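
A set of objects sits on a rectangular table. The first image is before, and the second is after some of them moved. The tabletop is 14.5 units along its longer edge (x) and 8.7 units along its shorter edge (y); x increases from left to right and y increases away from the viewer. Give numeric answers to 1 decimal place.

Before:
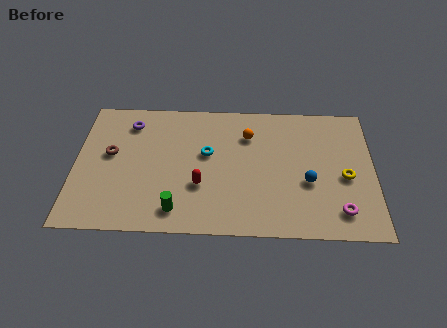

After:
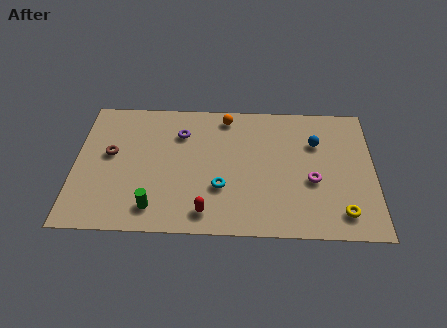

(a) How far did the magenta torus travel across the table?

2.3

From (12.8, 1.6) to (11.5, 3.5), the magenta torus covered √(1.3² + 1.9²) ≈ 2.3 units.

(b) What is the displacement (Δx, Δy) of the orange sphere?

(-1.1, 1.2)

The orange sphere started near (8.4, 6.4) and ended near (7.3, 7.6).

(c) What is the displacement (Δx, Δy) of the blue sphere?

(0.4, 2.6)

The blue sphere started near (11.3, 3.4) and ended near (11.7, 6.0).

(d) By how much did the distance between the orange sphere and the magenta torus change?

-0.6

Before: roughly 6.5 units apart; after: 5.9. That's 0.6 units closer together.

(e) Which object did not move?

the brown torus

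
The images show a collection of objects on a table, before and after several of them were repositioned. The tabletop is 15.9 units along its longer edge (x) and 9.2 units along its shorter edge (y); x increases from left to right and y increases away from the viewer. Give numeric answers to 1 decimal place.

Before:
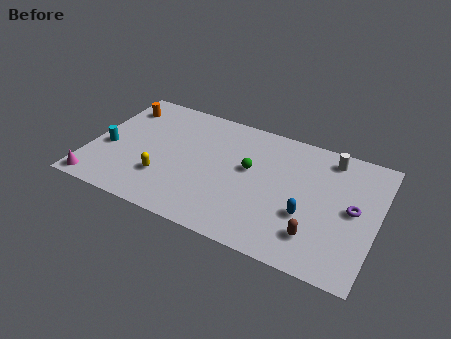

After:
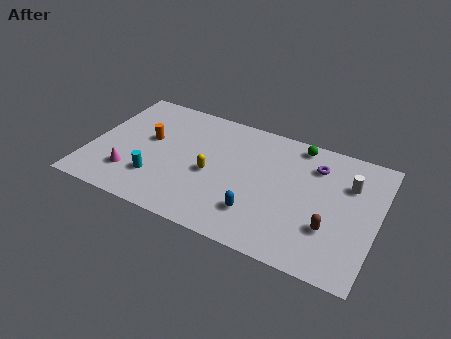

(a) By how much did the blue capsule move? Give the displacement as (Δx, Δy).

(-2.6, -1.0)

The blue capsule started near (12.2, 3.3) and ended near (9.6, 2.3).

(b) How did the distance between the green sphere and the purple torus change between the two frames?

-4.2

Before: roughly 5.8 units apart; after: 1.6. That's 4.2 units closer together.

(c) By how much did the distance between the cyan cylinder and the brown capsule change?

-2.3

They were about 11.9 units apart before and 9.6 after — 2.3 units closer together.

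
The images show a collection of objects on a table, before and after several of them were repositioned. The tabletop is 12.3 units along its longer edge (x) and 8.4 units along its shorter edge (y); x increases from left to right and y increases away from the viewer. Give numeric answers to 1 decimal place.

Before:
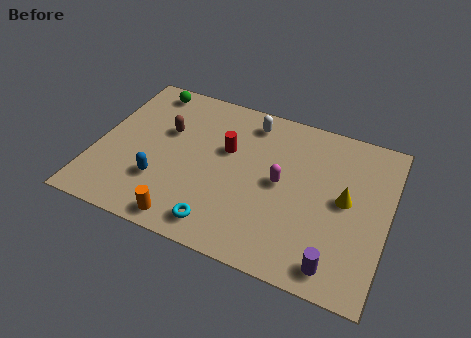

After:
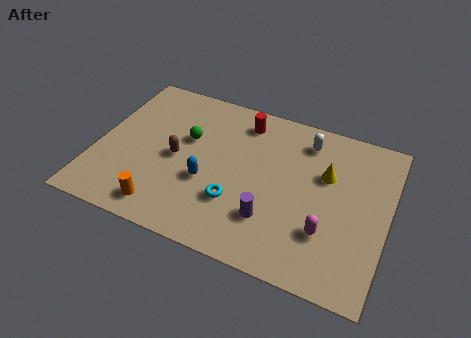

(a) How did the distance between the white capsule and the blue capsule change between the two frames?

-0.4

They were about 5.7 units apart before and 5.3 after — 0.4 units closer together.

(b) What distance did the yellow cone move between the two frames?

1.3

The yellow cone was near (10.5, 4.4) before and (9.6, 5.4) after, so it travelled √(0.9² + 1.0²) ≈ 1.3 units.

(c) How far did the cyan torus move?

1.5

From (5.6, 1.2) to (6.1, 2.6), the cyan torus covered √(0.5² + 1.4²) ≈ 1.5 units.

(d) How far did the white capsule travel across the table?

2.4

The white capsule moved from about (6.2, 7.1) to (8.6, 6.9), a distance of √(2.4² + 0.2²) ≈ 2.4.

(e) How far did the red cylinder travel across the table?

1.9

From (5.4, 5.2) to (5.9, 7.0), the red cylinder covered √(0.5² + 1.8²) ≈ 1.9 units.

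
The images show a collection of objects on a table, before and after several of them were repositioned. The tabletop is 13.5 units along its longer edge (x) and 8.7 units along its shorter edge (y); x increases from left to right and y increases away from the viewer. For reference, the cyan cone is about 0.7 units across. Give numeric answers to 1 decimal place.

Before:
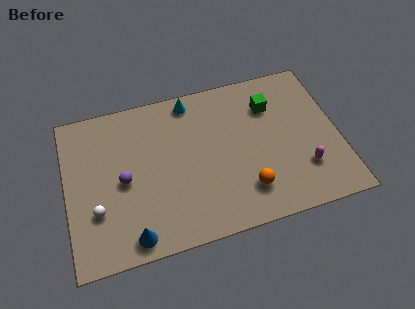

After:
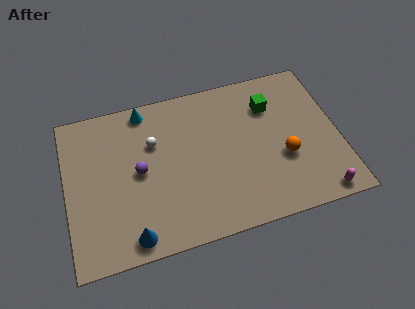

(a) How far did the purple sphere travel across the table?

0.9

The purple sphere was near (2.8, 4.1) before and (3.6, 4.4) after, so it travelled √(0.8² + 0.3²) ≈ 0.9 units.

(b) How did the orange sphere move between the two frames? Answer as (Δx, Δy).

(2.0, 1.3)

The orange sphere was at about (8.7, 2.0) and moved to about (10.7, 3.3).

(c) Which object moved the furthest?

the white sphere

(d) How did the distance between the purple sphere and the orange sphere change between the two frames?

+0.9

The distance was about 6.3 in the first image and 7.2 in the second, so they moved 0.9 units further apart.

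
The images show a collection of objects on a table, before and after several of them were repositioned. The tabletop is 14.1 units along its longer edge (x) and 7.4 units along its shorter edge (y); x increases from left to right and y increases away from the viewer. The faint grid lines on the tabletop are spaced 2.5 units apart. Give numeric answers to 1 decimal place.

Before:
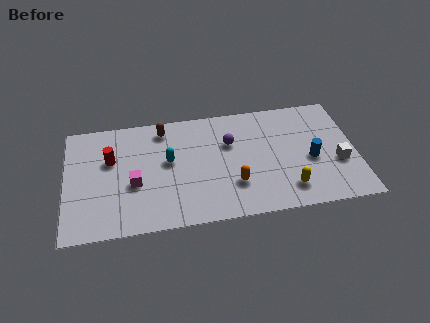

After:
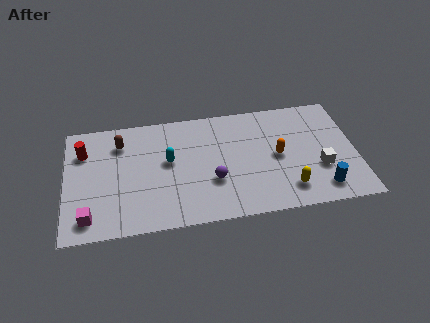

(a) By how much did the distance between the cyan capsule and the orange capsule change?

+1.6

Before: roughly 3.7 units apart; after: 5.3. That's 1.6 units further apart.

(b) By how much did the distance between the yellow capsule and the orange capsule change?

-0.5

The distance was about 2.7 in the first image and 2.2 in the second, so they moved 0.5 units closer together.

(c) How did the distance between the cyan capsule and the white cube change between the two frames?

-0.8

Before: roughly 8.3 units apart; after: 7.5. That's 0.8 units closer together.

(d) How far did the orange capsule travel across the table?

2.7

The orange capsule moved from about (8.1, 2.2) to (10.3, 3.7), a distance of √(2.2² + 1.5²) ≈ 2.7.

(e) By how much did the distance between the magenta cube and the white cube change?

+1.4

The distance was about 9.9 in the first image and 11.3 in the second, so they moved 1.4 units further apart.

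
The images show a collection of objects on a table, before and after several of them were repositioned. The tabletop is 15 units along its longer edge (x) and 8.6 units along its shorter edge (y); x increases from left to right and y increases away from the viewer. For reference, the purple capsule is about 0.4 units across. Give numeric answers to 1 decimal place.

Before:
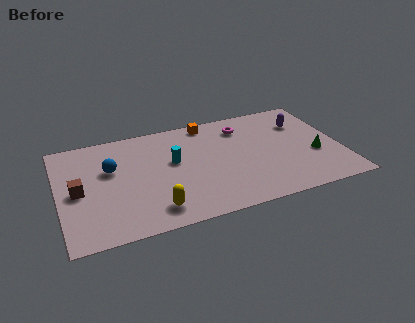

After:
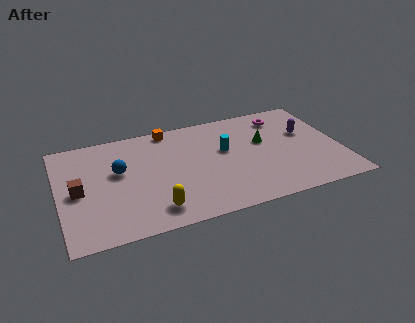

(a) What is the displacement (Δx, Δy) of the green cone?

(-2.6, 1.9)

The green cone started near (13.6, 3.3) and ended near (11.0, 5.2).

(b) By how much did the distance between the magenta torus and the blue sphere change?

+1.9

They were about 7.3 units apart before and 9.2 after — 1.9 units further apart.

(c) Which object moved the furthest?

the green cone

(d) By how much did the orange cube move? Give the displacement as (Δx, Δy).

(-2.1, 0.1)

From the two frames, the orange cube sits at roughly (8.2, 7.7) before and (6.1, 7.8) after.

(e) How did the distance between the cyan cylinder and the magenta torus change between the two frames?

-0.5

The distance was about 4.3 in the first image and 3.8 in the second, so they moved 0.5 units closer together.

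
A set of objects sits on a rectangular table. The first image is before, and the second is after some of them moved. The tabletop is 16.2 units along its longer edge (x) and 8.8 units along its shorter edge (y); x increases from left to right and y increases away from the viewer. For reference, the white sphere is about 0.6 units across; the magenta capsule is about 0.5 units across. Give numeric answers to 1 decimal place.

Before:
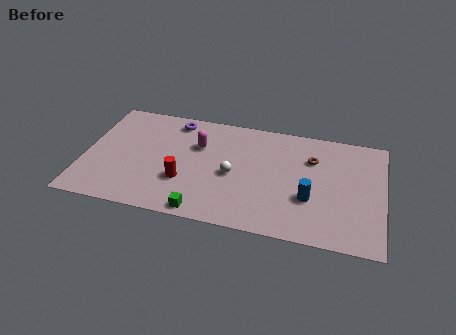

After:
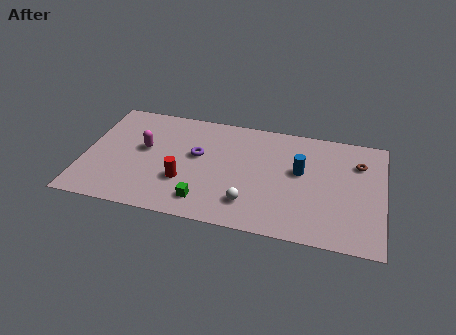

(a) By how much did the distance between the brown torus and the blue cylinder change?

+0.3

The distance was about 3.1 in the first image and 3.4 in the second, so they moved 0.3 units further apart.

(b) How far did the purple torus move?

2.9

From (4.7, 7.6) to (6.1, 5.1), the purple torus covered √(1.4² + 2.5²) ≈ 2.9 units.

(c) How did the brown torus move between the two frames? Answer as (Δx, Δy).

(2.5, 0.2)

From the two frames, the brown torus sits at roughly (12.3, 6.2) before and (14.8, 6.4) after.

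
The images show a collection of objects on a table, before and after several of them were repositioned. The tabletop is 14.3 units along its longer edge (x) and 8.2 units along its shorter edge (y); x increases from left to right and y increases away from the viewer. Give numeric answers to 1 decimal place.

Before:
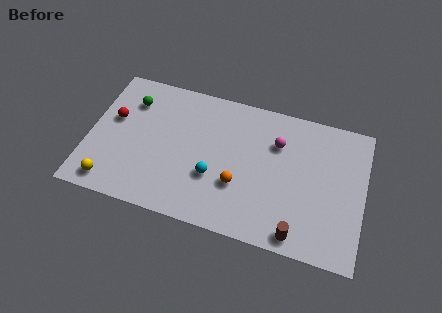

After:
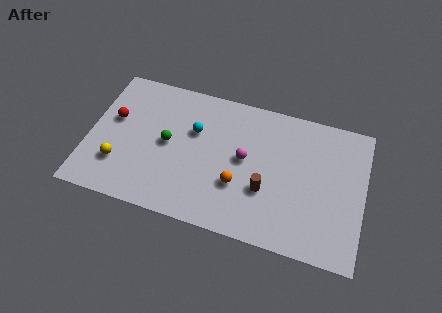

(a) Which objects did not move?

the red sphere and the orange sphere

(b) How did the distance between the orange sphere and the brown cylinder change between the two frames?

-2.3

They were about 3.7 units apart before and 1.4 after — 2.3 units closer together.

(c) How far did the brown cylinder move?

2.7

The brown cylinder was near (11.1, 0.9) before and (9.3, 2.9) after, so it travelled √(1.8² + 2.0²) ≈ 2.7 units.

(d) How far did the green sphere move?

2.9

The green sphere was near (2.0, 6.2) before and (4.1, 4.2) after, so it travelled √(2.1² + 2.0²) ≈ 2.9 units.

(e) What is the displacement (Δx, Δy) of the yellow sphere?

(0.3, 1.2)

The yellow sphere was at about (1.4, 1.1) and moved to about (1.7, 2.3).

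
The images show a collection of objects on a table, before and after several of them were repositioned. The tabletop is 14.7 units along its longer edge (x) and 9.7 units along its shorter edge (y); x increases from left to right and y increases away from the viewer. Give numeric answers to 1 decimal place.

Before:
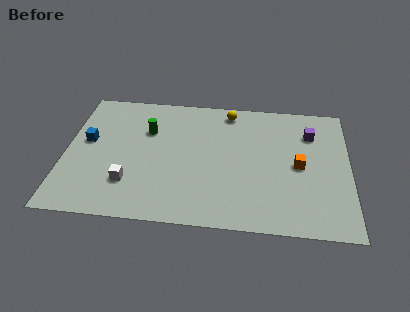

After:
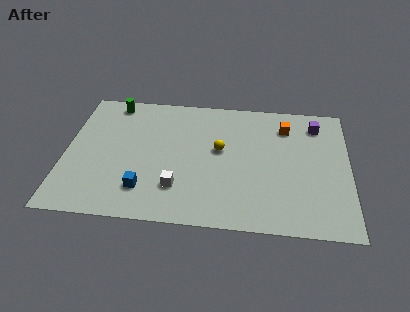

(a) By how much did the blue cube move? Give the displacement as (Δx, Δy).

(3.1, -3.3)

The blue cube was at about (1.1, 5.5) and moved to about (4.2, 2.2).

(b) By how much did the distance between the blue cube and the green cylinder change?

+3.4

The distance was about 3.3 in the first image and 6.7 in the second, so they moved 3.4 units further apart.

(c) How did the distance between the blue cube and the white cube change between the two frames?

-2.0

Before: roughly 3.7 units apart; after: 1.7. That's 2.0 units closer together.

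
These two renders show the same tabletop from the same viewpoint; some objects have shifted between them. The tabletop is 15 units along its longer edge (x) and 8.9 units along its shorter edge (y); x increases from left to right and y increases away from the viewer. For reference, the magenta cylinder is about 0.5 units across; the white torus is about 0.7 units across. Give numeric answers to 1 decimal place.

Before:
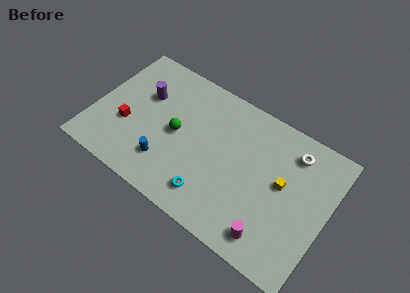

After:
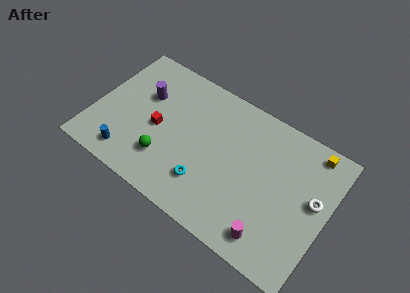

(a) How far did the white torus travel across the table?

2.8

The white torus moved from about (12.4, 7.2) to (14.1, 5.0), a distance of √(1.7² + 2.2²) ≈ 2.8.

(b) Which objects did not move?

the magenta cylinder and the purple cylinder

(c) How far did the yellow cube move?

3.3

The yellow cube moved from about (12.1, 4.9) to (13.5, 7.9), a distance of √(1.4² + 3.0²) ≈ 3.3.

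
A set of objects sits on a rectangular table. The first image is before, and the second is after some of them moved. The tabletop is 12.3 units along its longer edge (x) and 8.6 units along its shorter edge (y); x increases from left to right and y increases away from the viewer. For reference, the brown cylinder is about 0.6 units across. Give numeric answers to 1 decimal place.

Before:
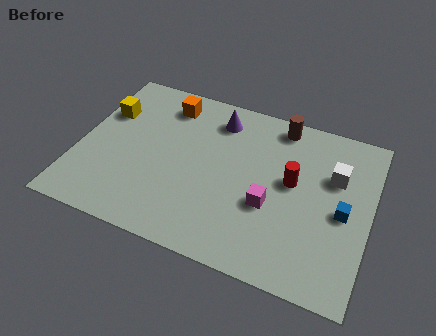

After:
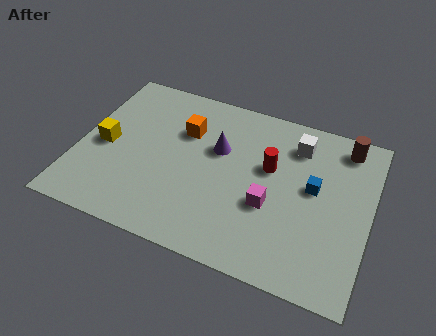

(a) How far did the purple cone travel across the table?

1.6

From (5.6, 7.0) to (5.8, 5.4), the purple cone covered √(0.2² + 1.6²) ≈ 1.6 units.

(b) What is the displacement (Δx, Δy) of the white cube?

(-1.7, 1.1)

The white cube started near (10.7, 5.7) and ended near (9.0, 6.8).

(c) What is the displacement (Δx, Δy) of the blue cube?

(-1.3, 0.8)

The blue cube started near (11.2, 4.0) and ended near (9.9, 4.8).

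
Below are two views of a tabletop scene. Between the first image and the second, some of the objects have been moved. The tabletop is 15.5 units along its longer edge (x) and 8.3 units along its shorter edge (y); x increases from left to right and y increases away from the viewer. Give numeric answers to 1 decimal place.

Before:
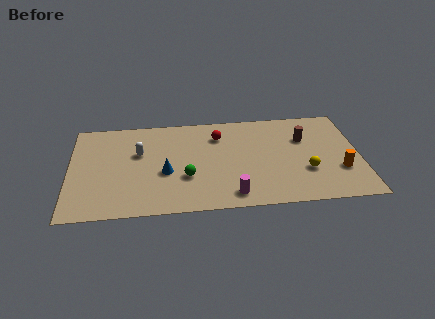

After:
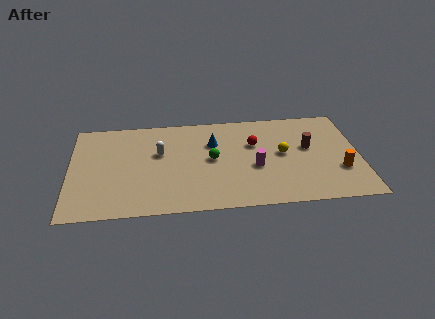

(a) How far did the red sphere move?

2.1

The red sphere was near (8.0, 6.3) before and (9.9, 5.4) after, so it travelled √(1.9² + 0.9²) ≈ 2.1 units.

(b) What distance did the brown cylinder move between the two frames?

0.8

From (12.6, 5.6) to (12.8, 4.8), the brown cylinder covered √(0.2² + 0.8²) ≈ 0.8 units.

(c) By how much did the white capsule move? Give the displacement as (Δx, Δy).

(1.1, -0.1)

From the two frames, the white capsule sits at roughly (3.7, 5.2) before and (4.8, 5.1) after.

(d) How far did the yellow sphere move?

2.0

The yellow sphere moved from about (12.6, 2.8) to (11.4, 4.4), a distance of √(1.2² + 1.6²) ≈ 2.0.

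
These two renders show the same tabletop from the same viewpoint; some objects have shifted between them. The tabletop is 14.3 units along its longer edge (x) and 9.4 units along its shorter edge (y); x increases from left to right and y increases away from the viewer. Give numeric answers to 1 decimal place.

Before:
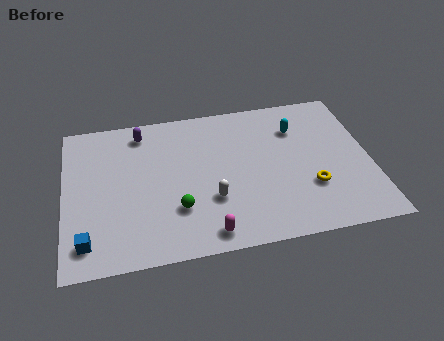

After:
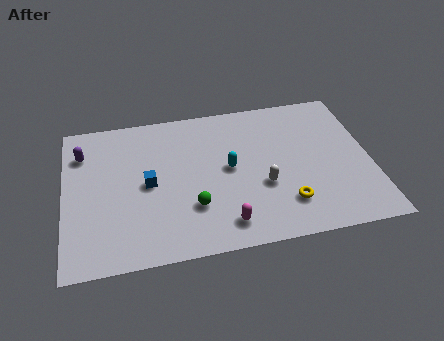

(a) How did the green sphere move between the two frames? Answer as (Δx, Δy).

(0.7, 0.0)

The green sphere was at about (5.2, 2.8) and moved to about (5.9, 2.8).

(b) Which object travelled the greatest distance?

the blue cube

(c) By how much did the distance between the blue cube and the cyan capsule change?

-7.5

Before: roughly 11.3 units apart; after: 3.8. That's 7.5 units closer together.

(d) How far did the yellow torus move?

1.4

The yellow torus moved from about (11.4, 3.0) to (10.2, 2.2), a distance of √(1.2² + 0.8²) ≈ 1.4.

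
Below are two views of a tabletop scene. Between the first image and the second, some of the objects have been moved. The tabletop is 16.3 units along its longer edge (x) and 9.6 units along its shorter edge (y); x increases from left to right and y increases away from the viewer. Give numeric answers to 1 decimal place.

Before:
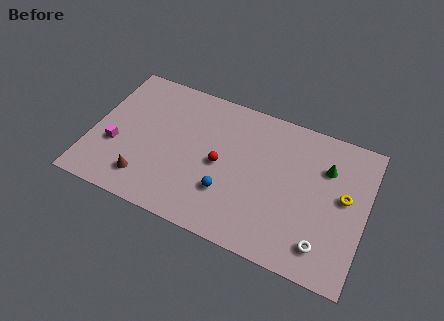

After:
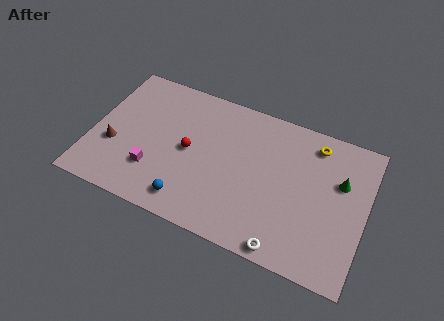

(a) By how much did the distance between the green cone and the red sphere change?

+2.5

The distance was about 6.5 in the first image and 9.0 in the second, so they moved 2.5 units further apart.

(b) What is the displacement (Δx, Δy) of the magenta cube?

(2.4, -0.8)

The magenta cube started near (1.5, 3.5) and ended near (3.9, 2.7).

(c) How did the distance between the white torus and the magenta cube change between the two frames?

-4.4

They were about 12.7 units apart before and 8.3 after — 4.4 units closer together.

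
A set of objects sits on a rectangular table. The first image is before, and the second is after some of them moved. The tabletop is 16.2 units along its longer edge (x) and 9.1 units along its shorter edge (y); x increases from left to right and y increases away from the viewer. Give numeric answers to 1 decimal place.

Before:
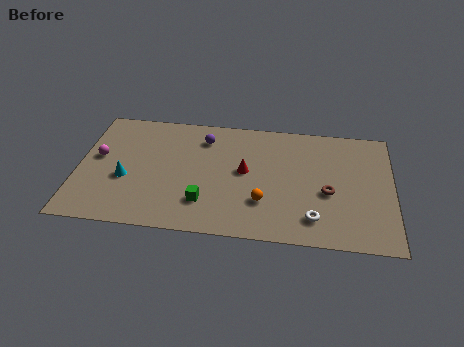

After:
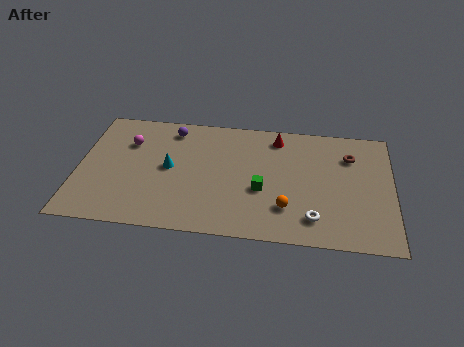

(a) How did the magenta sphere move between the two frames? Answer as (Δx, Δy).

(1.5, 1.3)

The magenta sphere was at about (1.0, 5.1) and moved to about (2.5, 6.4).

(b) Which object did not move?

the white torus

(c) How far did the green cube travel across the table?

3.2

The green cube was near (6.6, 2.3) before and (9.5, 3.6) after, so it travelled √(2.9² + 1.3²) ≈ 3.2 units.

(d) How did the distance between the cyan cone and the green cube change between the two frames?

+0.6

Before: roughly 4.3 units apart; after: 4.9. That's 0.6 units further apart.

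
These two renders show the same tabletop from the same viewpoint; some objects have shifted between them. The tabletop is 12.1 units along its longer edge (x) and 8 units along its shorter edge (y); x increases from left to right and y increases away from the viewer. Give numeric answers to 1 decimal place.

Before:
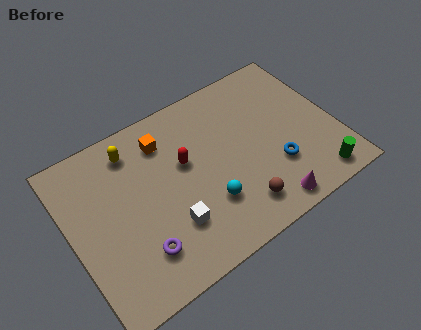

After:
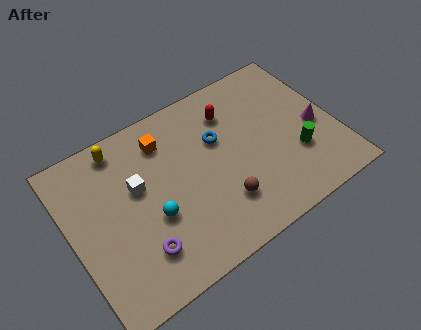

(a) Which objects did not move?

the orange cube and the purple torus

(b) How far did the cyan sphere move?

2.5

From (5.9, 2.4) to (3.5, 3.1), the cyan sphere covered √(2.4² + 0.7²) ≈ 2.5 units.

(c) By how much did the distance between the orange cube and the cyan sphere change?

-0.7

Before: roughly 4.1 units apart; after: 3.4. That's 0.7 units closer together.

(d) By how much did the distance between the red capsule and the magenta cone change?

-0.6

They were about 5.0 units apart before and 4.4 after — 0.6 units closer together.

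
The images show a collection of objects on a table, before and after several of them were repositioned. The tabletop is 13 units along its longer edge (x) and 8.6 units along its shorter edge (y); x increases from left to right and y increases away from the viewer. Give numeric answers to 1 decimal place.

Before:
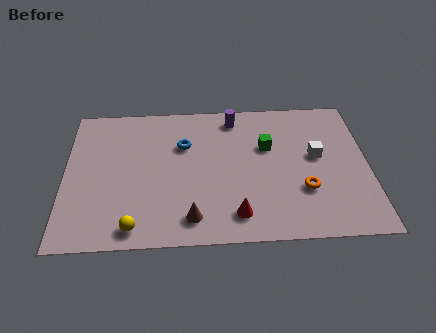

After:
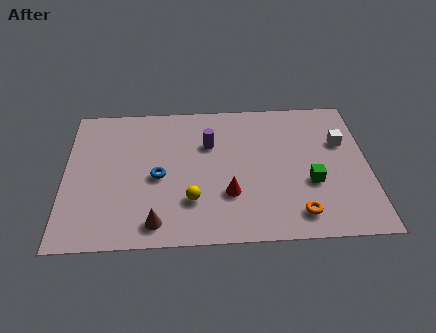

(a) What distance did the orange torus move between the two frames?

1.4

The orange torus was near (10.2, 2.8) before and (9.9, 1.4) after, so it travelled √(0.3² + 1.4²) ≈ 1.4 units.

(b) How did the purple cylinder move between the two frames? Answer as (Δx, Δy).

(-1.1, -1.6)

The purple cylinder was at about (7.3, 7.4) and moved to about (6.2, 5.8).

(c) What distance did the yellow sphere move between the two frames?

2.8

The yellow sphere moved from about (3.0, 1.0) to (5.4, 2.4), a distance of √(2.4² + 1.4²) ≈ 2.8.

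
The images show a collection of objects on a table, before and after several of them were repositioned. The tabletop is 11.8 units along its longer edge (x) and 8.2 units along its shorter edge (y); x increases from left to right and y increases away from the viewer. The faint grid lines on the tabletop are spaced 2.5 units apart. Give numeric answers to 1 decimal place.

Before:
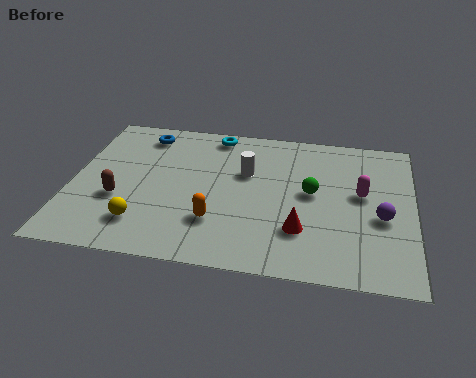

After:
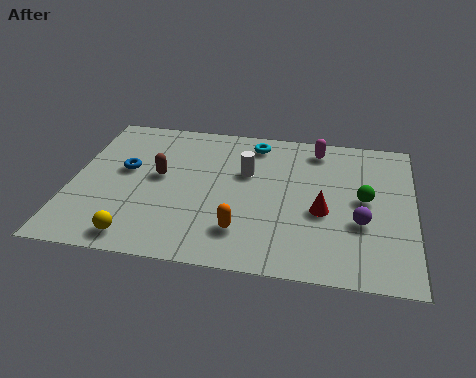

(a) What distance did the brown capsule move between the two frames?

2.0

From (1.7, 3.0) to (3.0, 4.5), the brown capsule covered √(1.3² + 1.5²) ≈ 2.0 units.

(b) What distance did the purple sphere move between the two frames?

0.8

From (10.7, 3.4) to (10.0, 3.0), the purple sphere covered √(0.7² + 0.4²) ≈ 0.8 units.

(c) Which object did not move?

the white cylinder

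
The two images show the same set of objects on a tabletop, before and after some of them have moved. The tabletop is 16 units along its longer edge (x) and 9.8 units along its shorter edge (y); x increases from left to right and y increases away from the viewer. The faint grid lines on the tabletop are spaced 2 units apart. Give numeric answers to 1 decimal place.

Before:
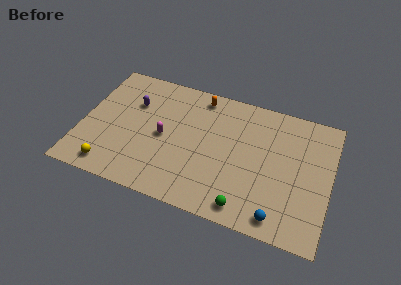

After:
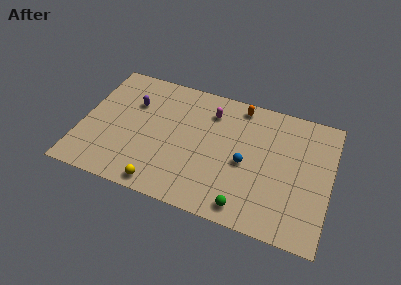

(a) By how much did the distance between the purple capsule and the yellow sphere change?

+0.7

The distance was about 5.5 in the first image and 6.2 in the second, so they moved 0.7 units further apart.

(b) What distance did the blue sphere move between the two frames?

4.0

From (13.0, 1.2) to (10.6, 4.4), the blue sphere covered √(2.4² + 3.2²) ≈ 4.0 units.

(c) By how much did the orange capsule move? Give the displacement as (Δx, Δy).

(2.6, 0.1)

The orange capsule started near (7.3, 8.6) and ended near (9.9, 8.7).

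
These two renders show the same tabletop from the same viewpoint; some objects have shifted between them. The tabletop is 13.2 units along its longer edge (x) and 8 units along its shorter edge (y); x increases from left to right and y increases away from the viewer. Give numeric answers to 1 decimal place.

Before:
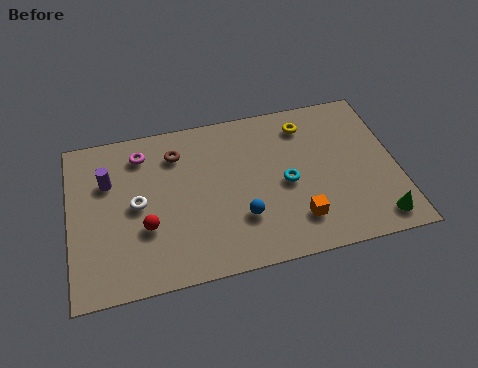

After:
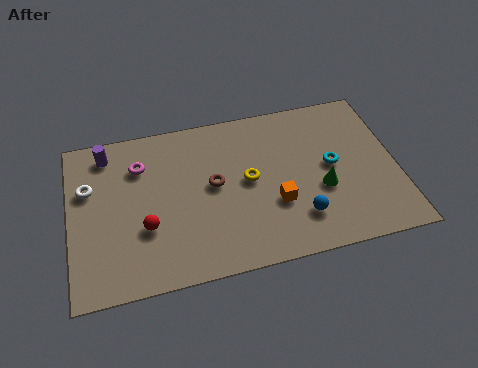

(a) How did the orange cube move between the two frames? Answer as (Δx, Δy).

(-0.8, 1.0)

The orange cube started near (9.0, 1.8) and ended near (8.2, 2.8).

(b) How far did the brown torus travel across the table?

2.4

The brown torus was near (4.4, 6.2) before and (5.8, 4.3) after, so it travelled √(1.4² + 1.9²) ≈ 2.4 units.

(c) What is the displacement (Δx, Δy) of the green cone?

(-2.1, 2.0)

From the two frames, the green cone sits at roughly (12.2, 1.1) before and (10.1, 3.1) after.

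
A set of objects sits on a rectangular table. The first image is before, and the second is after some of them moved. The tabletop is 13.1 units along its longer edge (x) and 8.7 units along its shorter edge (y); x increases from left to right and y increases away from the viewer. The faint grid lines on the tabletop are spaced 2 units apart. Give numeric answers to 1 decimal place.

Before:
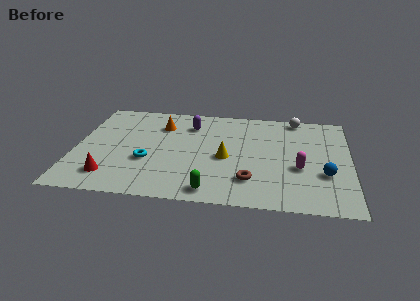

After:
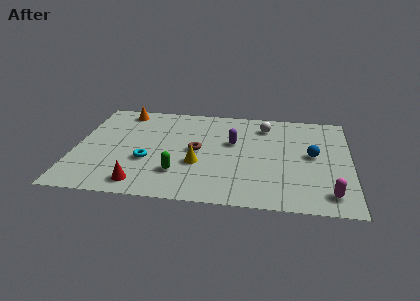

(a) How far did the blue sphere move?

1.7

From (11.9, 3.0) to (11.3, 4.6), the blue sphere covered √(0.6² + 1.6²) ≈ 1.7 units.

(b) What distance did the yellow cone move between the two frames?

1.5

From (7.2, 3.9) to (5.9, 3.2), the yellow cone covered √(1.3² + 0.7²) ≈ 1.5 units.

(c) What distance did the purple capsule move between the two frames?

2.5

The purple capsule was near (5.4, 6.7) before and (7.5, 5.3) after, so it travelled √(2.1² + 1.4²) ≈ 2.5 units.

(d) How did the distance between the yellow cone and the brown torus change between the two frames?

-1.0

Before: roughly 2.2 units apart; after: 1.2. That's 1.0 units closer together.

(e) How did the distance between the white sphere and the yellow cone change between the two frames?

-0.3

Before: roughly 5.2 units apart; after: 4.9. That's 0.3 units closer together.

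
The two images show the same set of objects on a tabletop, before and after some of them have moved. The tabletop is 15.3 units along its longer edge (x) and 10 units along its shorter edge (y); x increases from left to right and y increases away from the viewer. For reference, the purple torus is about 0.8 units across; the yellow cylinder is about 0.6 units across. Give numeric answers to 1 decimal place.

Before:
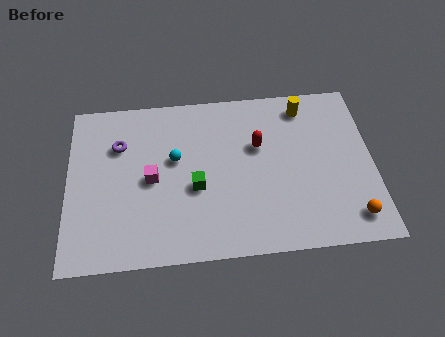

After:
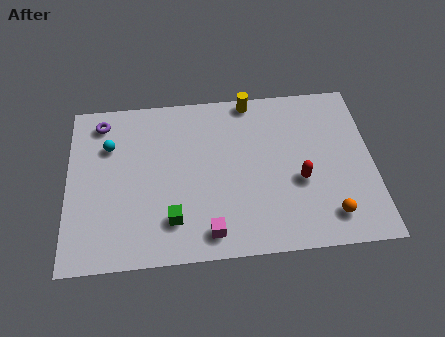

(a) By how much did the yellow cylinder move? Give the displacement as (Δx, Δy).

(-2.7, 0.7)

The yellow cylinder was at about (12.0, 8.5) and moved to about (9.3, 9.2).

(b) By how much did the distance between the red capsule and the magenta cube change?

-0.3

Before: roughly 5.6 units apart; after: 5.3. That's 0.3 units closer together.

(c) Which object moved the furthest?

the magenta cube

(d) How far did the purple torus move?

1.7

The purple torus moved from about (2.6, 7.0) to (1.7, 8.5), a distance of √(0.9² + 1.5²) ≈ 1.7.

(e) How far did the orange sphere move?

1.1

From (14.1, 1.6) to (13.0, 1.8), the orange sphere covered √(1.1² + 0.2²) ≈ 1.1 units.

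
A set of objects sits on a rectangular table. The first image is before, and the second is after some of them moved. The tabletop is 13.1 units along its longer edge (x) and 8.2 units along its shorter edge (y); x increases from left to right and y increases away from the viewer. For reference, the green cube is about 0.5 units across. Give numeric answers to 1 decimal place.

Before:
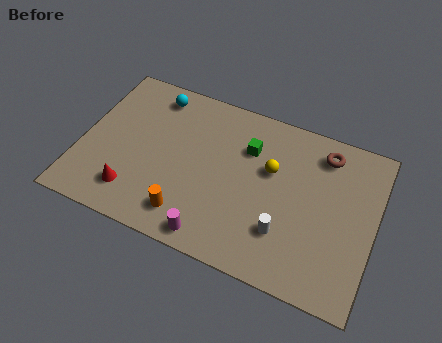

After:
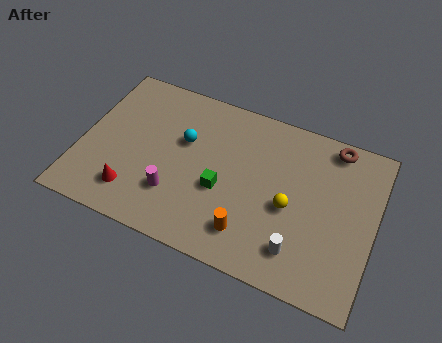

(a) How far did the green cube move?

2.7

From (7.3, 5.8) to (6.4, 3.3), the green cube covered √(0.9² + 2.5²) ≈ 2.7 units.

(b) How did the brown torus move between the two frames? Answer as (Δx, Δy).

(0.4, 0.5)

From the two frames, the brown torus sits at roughly (10.6, 6.8) before and (11.0, 7.3) after.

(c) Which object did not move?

the red cone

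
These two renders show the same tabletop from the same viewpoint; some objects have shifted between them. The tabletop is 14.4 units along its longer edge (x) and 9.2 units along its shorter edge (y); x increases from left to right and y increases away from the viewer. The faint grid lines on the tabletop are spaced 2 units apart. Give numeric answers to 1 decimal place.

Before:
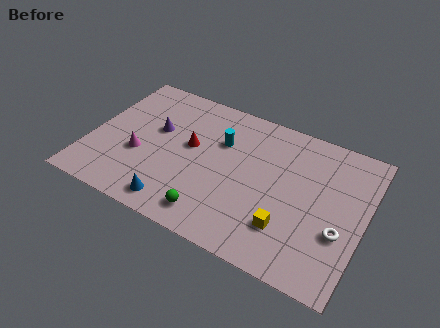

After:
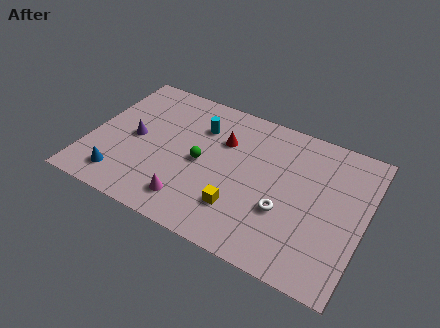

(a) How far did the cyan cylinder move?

1.3

The cyan cylinder was near (6.7, 6.2) before and (5.5, 6.7) after, so it travelled √(1.2² + 0.5²) ≈ 1.3 units.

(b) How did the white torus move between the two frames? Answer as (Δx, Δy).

(-2.9, 0.0)

From the two frames, the white torus sits at roughly (13.3, 3.3) before and (10.4, 3.3) after.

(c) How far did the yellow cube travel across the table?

2.5

The yellow cube was near (10.7, 2.4) before and (8.2, 2.4) after, so it travelled √(2.5² + 0.0²) ≈ 2.5 units.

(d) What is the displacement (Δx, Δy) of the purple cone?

(-1.0, -1.0)

The purple cone started near (3.3, 5.5) and ended near (2.3, 4.5).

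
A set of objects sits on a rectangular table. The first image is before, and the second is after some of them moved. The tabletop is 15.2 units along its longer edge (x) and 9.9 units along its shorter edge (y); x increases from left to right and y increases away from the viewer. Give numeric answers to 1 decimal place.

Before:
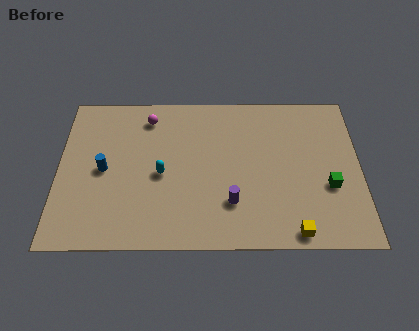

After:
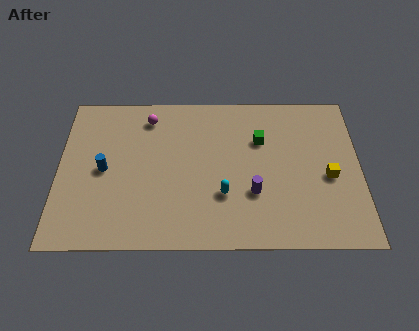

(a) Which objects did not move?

the blue cylinder and the magenta sphere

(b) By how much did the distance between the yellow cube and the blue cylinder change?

+1.0

The distance was about 10.3 in the first image and 11.3 in the second, so they moved 1.0 units further apart.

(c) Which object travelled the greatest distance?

the green cube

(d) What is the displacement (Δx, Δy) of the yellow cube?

(1.8, 3.4)

The yellow cube started near (11.8, 0.9) and ended near (13.6, 4.3).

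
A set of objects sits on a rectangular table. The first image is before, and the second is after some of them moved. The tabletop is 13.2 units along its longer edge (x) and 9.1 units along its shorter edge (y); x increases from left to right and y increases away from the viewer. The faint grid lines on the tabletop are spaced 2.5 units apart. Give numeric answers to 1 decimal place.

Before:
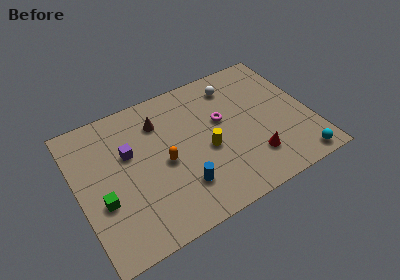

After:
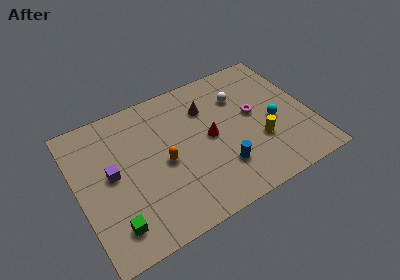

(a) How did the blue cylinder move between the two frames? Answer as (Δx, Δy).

(2.3, 0.1)

The blue cylinder was at about (5.5, 2.3) and moved to about (7.8, 2.4).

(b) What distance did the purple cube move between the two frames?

1.4

From (3.0, 5.7) to (1.9, 4.8), the purple cube covered √(1.1² + 0.9²) ≈ 1.4 units.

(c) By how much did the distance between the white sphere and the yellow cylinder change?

-0.6

They were about 4.1 units apart before and 3.5 after — 0.6 units closer together.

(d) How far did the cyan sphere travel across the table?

3.2

The cyan sphere moved from about (12.0, 0.9) to (11.1, 4.0), a distance of √(0.9² + 3.1²) ≈ 3.2.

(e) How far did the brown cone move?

2.7

The brown cone was near (4.9, 6.9) before and (7.6, 6.6) after, so it travelled √(2.7² + 0.3²) ≈ 2.7 units.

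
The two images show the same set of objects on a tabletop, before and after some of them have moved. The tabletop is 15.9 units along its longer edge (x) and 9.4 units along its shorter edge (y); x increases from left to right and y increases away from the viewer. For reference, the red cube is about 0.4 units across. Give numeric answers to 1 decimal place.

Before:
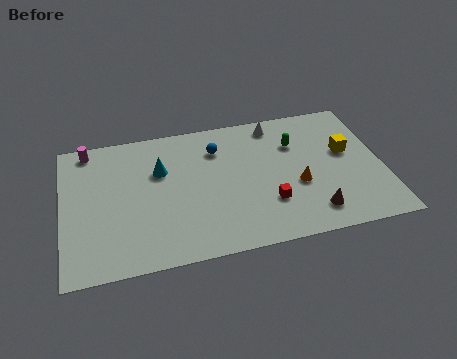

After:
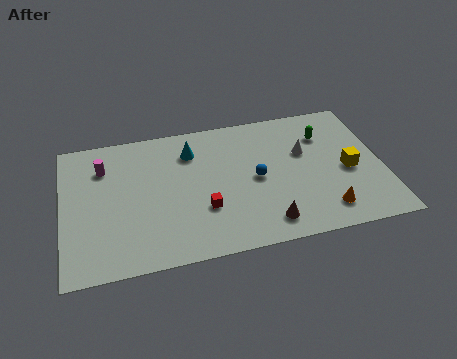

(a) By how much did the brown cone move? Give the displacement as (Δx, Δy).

(-2.3, -0.2)

From the two frames, the brown cone sits at roughly (12.2, 1.7) before and (9.9, 1.5) after.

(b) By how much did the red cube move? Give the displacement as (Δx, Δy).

(-3.2, 0.3)

The red cube was at about (10.1, 2.8) and moved to about (6.9, 3.1).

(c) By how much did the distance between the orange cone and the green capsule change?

+2.3

Before: roughly 2.9 units apart; after: 5.2. That's 2.3 units further apart.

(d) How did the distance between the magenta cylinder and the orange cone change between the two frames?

+0.7

They were about 11.2 units apart before and 11.9 after — 0.7 units further apart.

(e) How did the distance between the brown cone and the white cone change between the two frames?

-1.7

The distance was about 6.6 in the first image and 4.9 in the second, so they moved 1.7 units closer together.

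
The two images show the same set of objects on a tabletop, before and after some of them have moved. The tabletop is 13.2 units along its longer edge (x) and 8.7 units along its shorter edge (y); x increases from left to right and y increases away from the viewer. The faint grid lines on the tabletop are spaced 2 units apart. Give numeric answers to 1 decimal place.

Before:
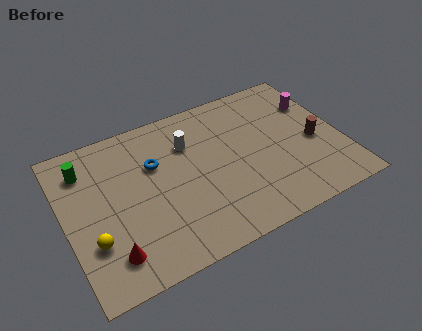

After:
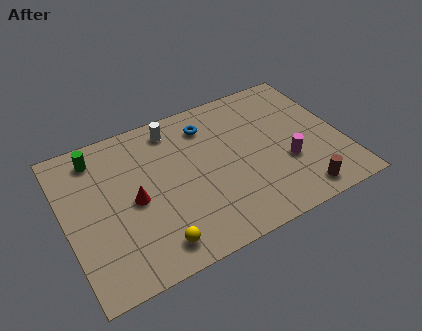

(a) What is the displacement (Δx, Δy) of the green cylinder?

(0.6, 0.5)

The green cylinder was at about (1.2, 6.8) and moved to about (1.8, 7.3).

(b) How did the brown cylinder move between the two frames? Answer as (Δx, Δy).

(-1.2, -2.7)

From the two frames, the brown cylinder sits at roughly (11.9, 3.8) before and (10.7, 1.1) after.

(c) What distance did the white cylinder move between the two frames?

1.3

From (6.1, 6.2) to (5.5, 7.4), the white cylinder covered √(0.6² + 1.2²) ≈ 1.3 units.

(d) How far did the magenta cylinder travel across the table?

3.6

The magenta cylinder was near (12.3, 6.1) before and (10.4, 3.1) after, so it travelled √(1.9² + 3.0²) ≈ 3.6 units.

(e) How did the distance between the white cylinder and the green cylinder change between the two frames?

-1.2

The distance was about 4.9 in the first image and 3.7 in the second, so they moved 1.2 units closer together.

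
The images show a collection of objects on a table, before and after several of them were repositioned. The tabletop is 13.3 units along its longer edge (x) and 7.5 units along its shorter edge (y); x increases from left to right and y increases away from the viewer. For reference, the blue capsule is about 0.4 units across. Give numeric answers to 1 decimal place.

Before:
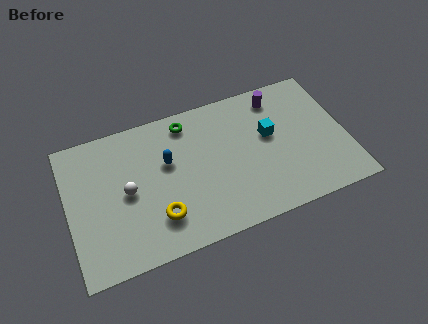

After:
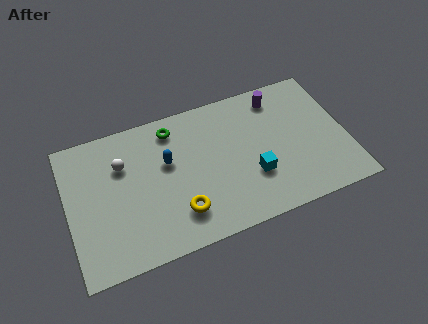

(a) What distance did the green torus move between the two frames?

0.7

The green torus moved from about (5.9, 6.4) to (5.2, 6.3), a distance of √(0.7² + 0.1²) ≈ 0.7.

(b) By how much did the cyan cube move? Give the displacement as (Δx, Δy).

(-1.0, -1.9)

The cyan cube started near (9.7, 4.4) and ended near (8.7, 2.5).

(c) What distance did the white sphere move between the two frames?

1.5

From (2.8, 3.7) to (2.7, 5.2), the white sphere covered √(0.1² + 1.5²) ≈ 1.5 units.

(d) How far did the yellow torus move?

1.0

From (4.1, 1.9) to (5.1, 1.8), the yellow torus covered √(1.0² + 0.1²) ≈ 1.0 units.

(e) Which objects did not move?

the purple cylinder and the blue capsule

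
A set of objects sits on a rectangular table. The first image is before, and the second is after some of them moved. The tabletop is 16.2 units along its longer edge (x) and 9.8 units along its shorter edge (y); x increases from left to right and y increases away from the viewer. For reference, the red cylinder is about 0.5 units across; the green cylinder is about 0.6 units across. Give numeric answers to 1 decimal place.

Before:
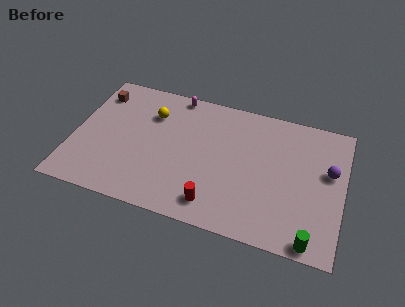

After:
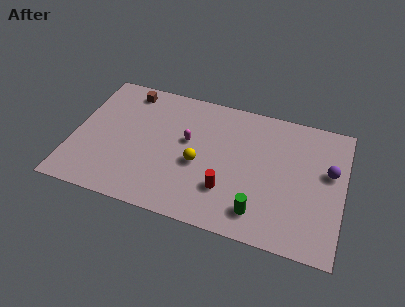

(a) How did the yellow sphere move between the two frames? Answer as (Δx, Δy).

(3.1, -2.9)

The yellow sphere started near (4.5, 7.1) and ended near (7.6, 4.2).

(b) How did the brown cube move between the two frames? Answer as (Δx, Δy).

(1.8, 0.7)

The brown cube was at about (1.1, 7.8) and moved to about (2.9, 8.5).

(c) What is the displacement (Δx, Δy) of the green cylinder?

(-3.2, 1.0)

The green cylinder was at about (14.6, 0.8) and moved to about (11.4, 1.8).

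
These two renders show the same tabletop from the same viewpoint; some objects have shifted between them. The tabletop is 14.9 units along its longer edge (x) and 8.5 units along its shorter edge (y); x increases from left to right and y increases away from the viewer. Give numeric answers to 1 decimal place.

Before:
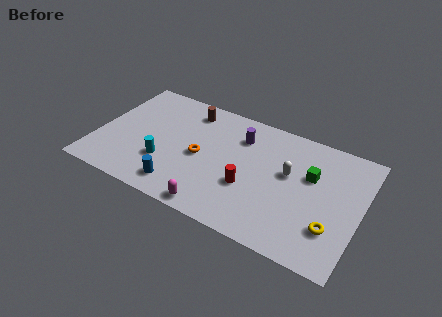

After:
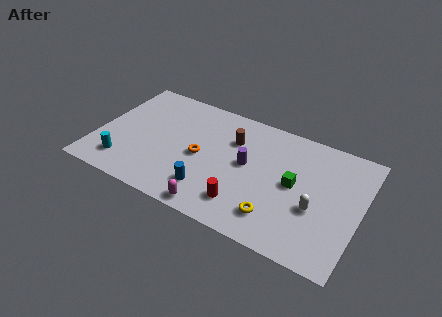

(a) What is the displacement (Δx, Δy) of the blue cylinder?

(1.6, 0.5)

The blue cylinder was at about (5.1, 1.4) and moved to about (6.7, 1.9).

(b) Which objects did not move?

the magenta capsule and the orange torus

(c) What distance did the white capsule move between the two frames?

2.4

From (10.8, 5.0) to (12.5, 3.3), the white capsule covered √(1.7² + 1.7²) ≈ 2.4 units.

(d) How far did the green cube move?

1.3

The green cube was near (12.0, 5.4) before and (11.2, 4.4) after, so it travelled √(0.8² + 1.0²) ≈ 1.3 units.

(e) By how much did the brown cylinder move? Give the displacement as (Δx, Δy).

(2.7, -1.1)

From the two frames, the brown cylinder sits at roughly (4.8, 7.1) before and (7.5, 6.0) after.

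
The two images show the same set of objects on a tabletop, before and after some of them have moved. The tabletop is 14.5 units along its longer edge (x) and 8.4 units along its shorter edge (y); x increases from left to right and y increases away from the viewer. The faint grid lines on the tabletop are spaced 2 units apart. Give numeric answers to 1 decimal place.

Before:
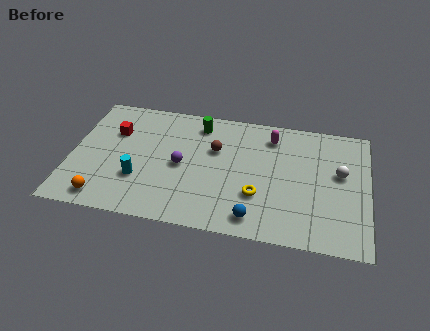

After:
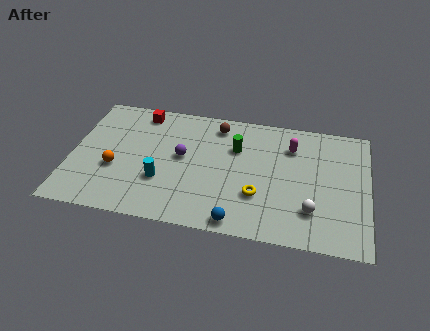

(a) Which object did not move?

the yellow torus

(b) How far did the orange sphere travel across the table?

2.1

The orange sphere was near (1.8, 1.1) before and (2.2, 3.2) after, so it travelled √(0.4² + 2.1²) ≈ 2.1 units.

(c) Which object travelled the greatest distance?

the white sphere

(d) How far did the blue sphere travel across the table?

0.9

From (9.1, 1.2) to (8.3, 0.8), the blue sphere covered √(0.8² + 0.4²) ≈ 0.9 units.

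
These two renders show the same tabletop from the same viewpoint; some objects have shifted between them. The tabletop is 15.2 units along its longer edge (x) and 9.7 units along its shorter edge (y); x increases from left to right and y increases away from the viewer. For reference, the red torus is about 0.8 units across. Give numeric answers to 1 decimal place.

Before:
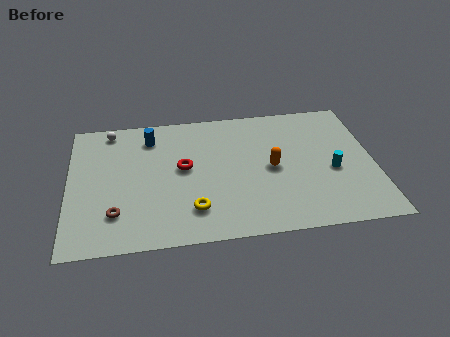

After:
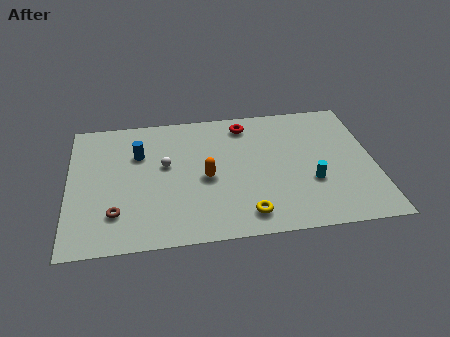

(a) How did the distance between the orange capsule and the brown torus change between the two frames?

-3.2

The distance was about 8.1 in the first image and 4.9 in the second, so they moved 3.2 units closer together.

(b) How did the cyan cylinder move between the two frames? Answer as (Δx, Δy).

(-1.1, -0.7)

From the two frames, the cyan cylinder sits at roughly (13.1, 4.1) before and (12.0, 3.4) after.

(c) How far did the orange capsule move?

3.3

From (10.1, 4.7) to (6.8, 4.4), the orange capsule covered √(3.3² + 0.3²) ≈ 3.3 units.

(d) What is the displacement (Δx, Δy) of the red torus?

(3.2, 2.9)

From the two frames, the red torus sits at roughly (5.7, 5.3) before and (8.9, 8.2) after.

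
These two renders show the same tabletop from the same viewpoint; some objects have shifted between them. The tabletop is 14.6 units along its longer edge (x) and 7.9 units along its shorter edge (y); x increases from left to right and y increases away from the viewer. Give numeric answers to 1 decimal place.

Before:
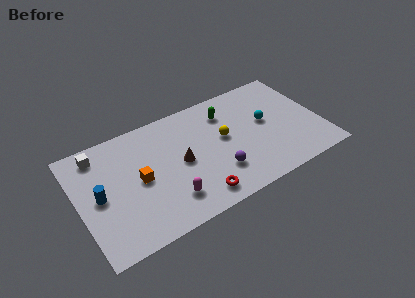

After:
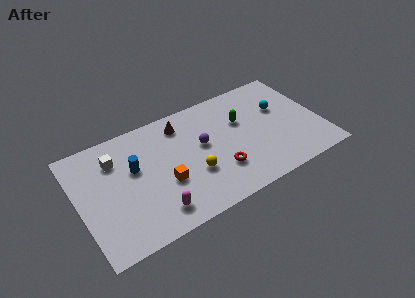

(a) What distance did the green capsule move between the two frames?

1.3

The green capsule was near (9.2, 6.1) before and (10.0, 5.1) after, so it travelled √(0.8² + 1.0²) ≈ 1.3 units.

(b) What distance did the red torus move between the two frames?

1.9

From (6.7, 1.2) to (8.2, 2.3), the red torus covered √(1.5² + 1.1²) ≈ 1.9 units.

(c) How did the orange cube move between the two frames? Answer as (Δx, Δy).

(1.4, -0.9)

The orange cube was at about (3.6, 3.9) and moved to about (5.0, 3.0).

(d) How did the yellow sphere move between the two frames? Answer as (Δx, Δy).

(-2.1, -1.6)

From the two frames, the yellow sphere sits at roughly (8.8, 4.4) before and (6.7, 2.8) after.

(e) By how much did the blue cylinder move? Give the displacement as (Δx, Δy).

(2.2, 0.9)

The blue cylinder was at about (1.2, 3.9) and moved to about (3.4, 4.8).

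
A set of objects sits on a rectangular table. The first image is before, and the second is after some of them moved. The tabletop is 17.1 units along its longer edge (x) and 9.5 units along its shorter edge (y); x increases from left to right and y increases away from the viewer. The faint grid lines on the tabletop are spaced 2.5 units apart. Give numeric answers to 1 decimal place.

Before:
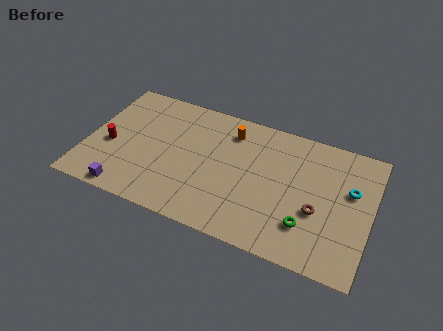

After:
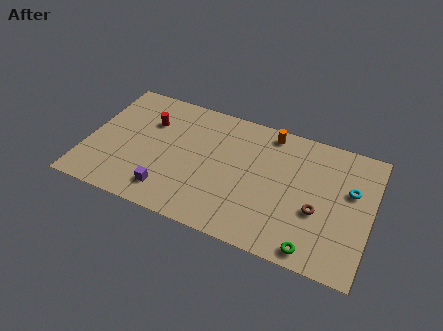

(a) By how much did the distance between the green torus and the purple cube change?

-2.0

The distance was about 10.8 in the first image and 8.8 in the second, so they moved 2.0 units closer together.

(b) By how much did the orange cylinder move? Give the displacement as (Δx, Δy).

(2.3, 0.8)

From the two frames, the orange cylinder sits at roughly (8.4, 7.6) before and (10.7, 8.4) after.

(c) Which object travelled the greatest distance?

the red cylinder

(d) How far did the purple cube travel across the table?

2.6

The purple cube moved from about (2.8, 0.9) to (5.2, 1.8), a distance of √(2.4² + 0.9²) ≈ 2.6.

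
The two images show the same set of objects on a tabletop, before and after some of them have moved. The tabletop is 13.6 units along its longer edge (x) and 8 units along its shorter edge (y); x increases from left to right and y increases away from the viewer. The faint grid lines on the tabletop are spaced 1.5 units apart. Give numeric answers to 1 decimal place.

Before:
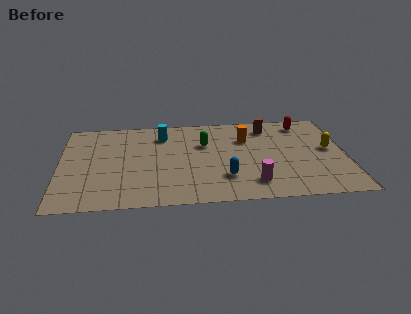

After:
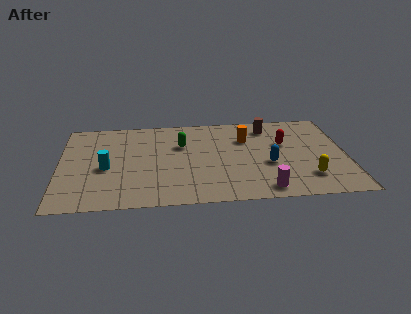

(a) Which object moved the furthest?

the cyan cylinder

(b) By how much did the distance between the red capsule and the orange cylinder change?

-1.1

They were about 3.0 units apart before and 1.9 after — 1.1 units closer together.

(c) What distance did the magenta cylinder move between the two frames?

0.8

The magenta cylinder was near (9.1, 1.6) before and (9.6, 1.0) after, so it travelled √(0.5² + 0.6²) ≈ 0.8 units.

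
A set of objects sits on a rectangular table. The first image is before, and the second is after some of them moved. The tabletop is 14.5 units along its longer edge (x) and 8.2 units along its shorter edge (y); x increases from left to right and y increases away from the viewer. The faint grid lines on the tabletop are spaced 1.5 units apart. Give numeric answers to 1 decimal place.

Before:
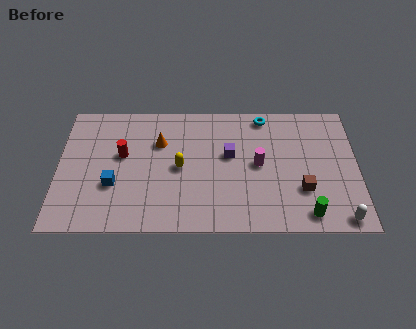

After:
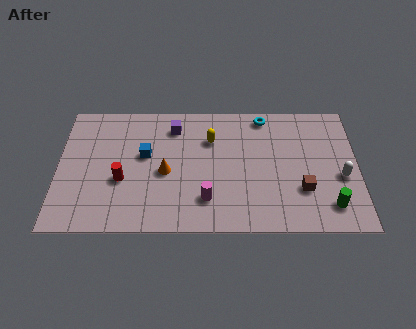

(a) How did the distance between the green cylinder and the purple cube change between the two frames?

+3.8

Before: roughly 5.2 units apart; after: 9.0. That's 3.8 units further apart.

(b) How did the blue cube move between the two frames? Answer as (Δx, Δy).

(1.5, 1.9)

From the two frames, the blue cube sits at roughly (2.7, 2.9) before and (4.2, 4.8) after.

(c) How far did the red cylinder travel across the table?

1.6

The red cylinder was near (3.1, 4.8) before and (3.1, 3.2) after, so it travelled √(0.0² + 1.6²) ≈ 1.6 units.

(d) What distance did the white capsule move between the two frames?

2.6

From (13.6, 0.8) to (13.7, 3.4), the white capsule covered √(0.1² + 2.6²) ≈ 2.6 units.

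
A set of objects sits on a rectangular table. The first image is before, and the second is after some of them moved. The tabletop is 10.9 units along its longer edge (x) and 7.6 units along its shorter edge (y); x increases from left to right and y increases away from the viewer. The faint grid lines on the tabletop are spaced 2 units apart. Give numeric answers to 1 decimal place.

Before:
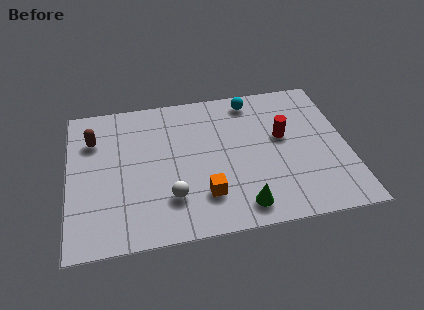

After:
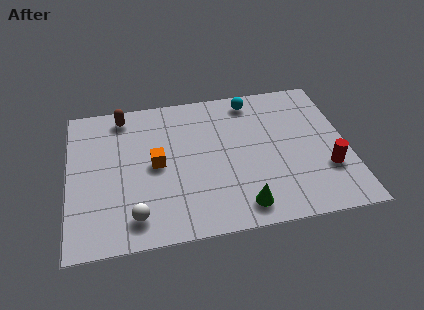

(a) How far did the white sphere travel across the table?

1.6

The white sphere was near (3.9, 2.0) before and (2.5, 1.3) after, so it travelled √(1.4² + 0.7²) ≈ 1.6 units.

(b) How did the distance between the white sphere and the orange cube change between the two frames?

+1.4

The distance was about 1.3 in the first image and 2.7 in the second, so they moved 1.4 units further apart.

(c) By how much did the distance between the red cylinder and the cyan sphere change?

+2.5

The distance was about 2.5 in the first image and 5.0 in the second, so they moved 2.5 units further apart.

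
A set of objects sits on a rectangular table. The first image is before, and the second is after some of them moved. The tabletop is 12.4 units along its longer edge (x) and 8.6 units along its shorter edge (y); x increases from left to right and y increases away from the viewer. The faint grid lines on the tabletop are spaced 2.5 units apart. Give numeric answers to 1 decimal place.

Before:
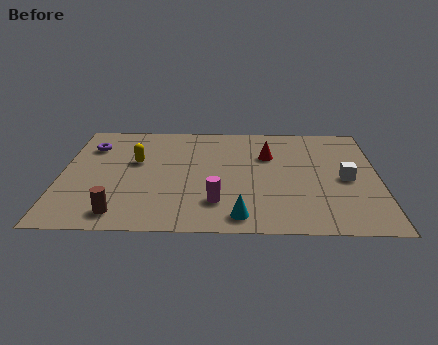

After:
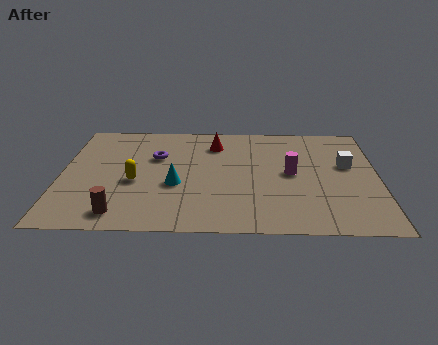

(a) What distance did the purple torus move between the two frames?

2.7

The purple torus was near (1.1, 6.4) before and (3.7, 5.6) after, so it travelled √(2.6² + 0.8²) ≈ 2.7 units.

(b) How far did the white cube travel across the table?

1.1

From (11.1, 4.0) to (11.2, 5.1), the white cube covered √(0.1² + 1.1²) ≈ 1.1 units.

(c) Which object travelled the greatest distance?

the magenta cylinder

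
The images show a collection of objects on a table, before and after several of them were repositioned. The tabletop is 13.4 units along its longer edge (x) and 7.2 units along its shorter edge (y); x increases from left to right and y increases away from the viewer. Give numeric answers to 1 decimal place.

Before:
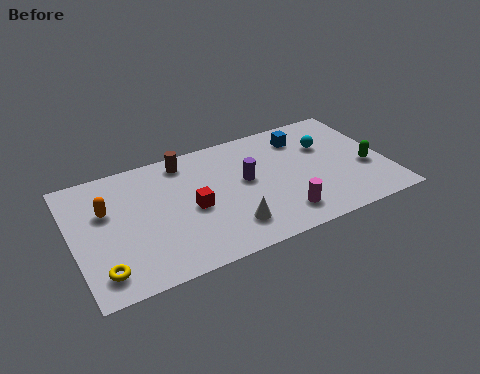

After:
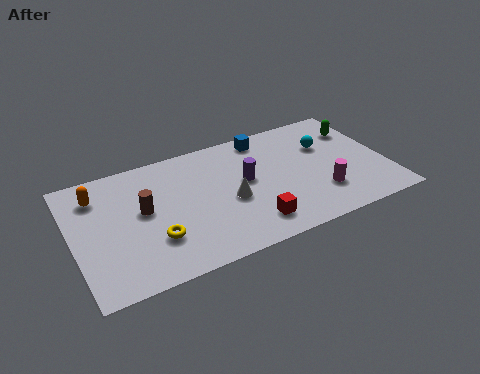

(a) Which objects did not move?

the purple cylinder and the cyan sphere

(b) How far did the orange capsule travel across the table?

1.0

From (1.5, 4.6) to (1.2, 5.6), the orange capsule covered √(0.3² + 1.0²) ≈ 1.0 units.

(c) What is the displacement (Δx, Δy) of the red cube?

(2.3, -1.9)

From the two frames, the red cube sits at roughly (5.0, 3.3) before and (7.3, 1.4) after.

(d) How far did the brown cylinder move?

3.0

The brown cylinder moved from about (5.0, 6.2) to (3.0, 4.0), a distance of √(2.0² + 2.2²) ≈ 3.0.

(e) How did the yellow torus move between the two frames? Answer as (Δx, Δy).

(2.3, 0.9)

The yellow torus started near (1.0, 1.3) and ended near (3.3, 2.2).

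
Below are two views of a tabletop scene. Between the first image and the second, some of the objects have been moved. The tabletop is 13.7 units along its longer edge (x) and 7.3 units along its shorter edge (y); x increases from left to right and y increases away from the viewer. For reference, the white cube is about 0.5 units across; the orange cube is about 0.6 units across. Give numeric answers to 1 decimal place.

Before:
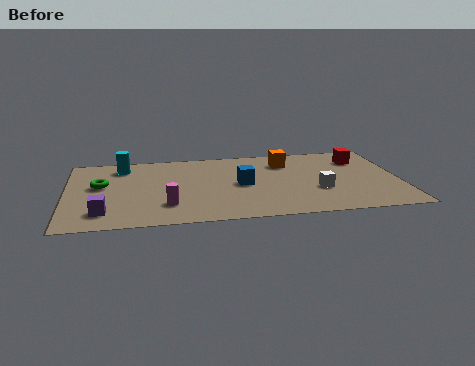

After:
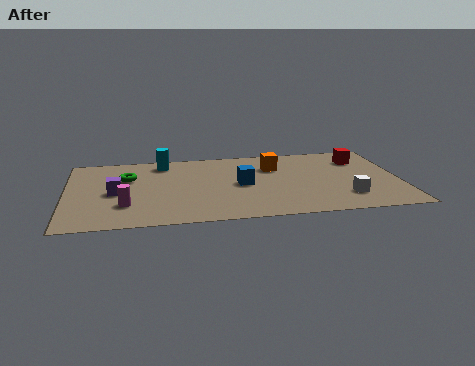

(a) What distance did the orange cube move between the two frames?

0.6

From (9.1, 5.6) to (8.6, 5.2), the orange cube covered √(0.5² + 0.4²) ≈ 0.6 units.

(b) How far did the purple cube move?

2.0

From (1.5, 1.5) to (2.0, 3.4), the purple cube covered √(0.5² + 1.9²) ≈ 2.0 units.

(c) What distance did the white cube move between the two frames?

1.4

From (10.3, 2.6) to (11.4, 1.8), the white cube covered √(1.1² + 0.8²) ≈ 1.4 units.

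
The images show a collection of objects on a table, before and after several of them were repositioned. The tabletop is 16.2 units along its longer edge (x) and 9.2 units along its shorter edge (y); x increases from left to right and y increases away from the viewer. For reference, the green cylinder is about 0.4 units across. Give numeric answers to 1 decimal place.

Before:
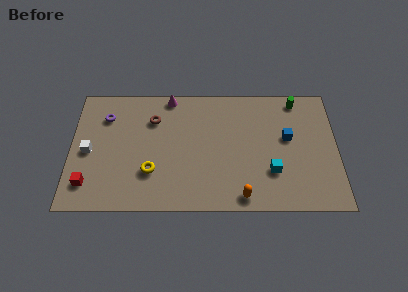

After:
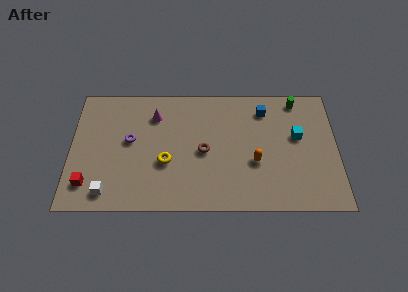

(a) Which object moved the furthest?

the brown torus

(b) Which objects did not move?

the red cube and the green cylinder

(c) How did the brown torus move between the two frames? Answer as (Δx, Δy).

(3.1, -2.4)

The brown torus was at about (5.0, 6.7) and moved to about (8.1, 4.3).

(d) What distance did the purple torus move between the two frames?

2.3

From (2.1, 6.9) to (3.6, 5.1), the purple torus covered √(1.5² + 1.8²) ≈ 2.3 units.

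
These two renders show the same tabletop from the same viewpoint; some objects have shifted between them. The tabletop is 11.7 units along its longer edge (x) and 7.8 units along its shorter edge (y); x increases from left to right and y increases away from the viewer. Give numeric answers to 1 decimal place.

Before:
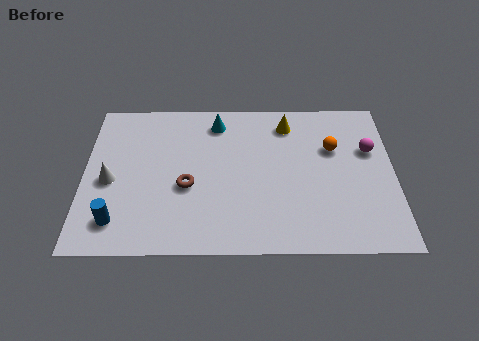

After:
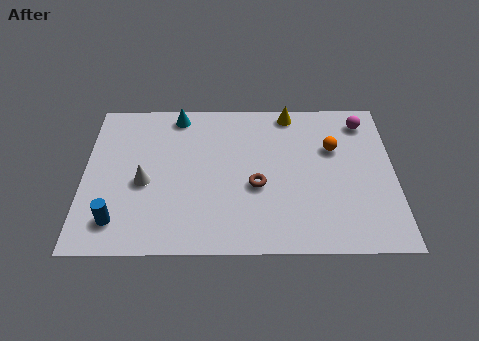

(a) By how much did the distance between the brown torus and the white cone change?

+1.3

The distance was about 2.9 in the first image and 4.2 in the second, so they moved 1.3 units further apart.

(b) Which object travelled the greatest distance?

the brown torus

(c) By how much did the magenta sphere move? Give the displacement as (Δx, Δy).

(-0.2, 1.5)

The magenta sphere started near (10.8, 5.0) and ended near (10.6, 6.5).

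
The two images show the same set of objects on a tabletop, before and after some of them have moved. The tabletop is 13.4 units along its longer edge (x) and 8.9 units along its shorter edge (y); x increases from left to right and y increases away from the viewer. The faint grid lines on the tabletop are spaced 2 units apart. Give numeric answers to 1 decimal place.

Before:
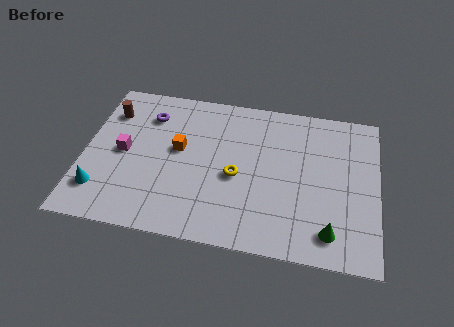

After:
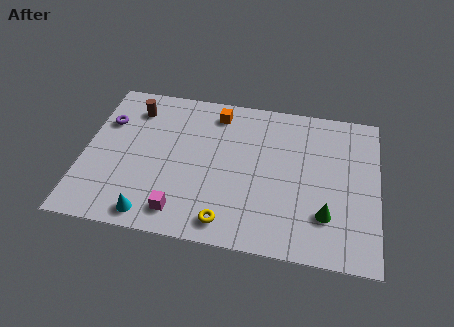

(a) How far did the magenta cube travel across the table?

4.1

From (1.8, 4.4) to (4.6, 1.4), the magenta cube covered √(2.8² + 3.0²) ≈ 4.1 units.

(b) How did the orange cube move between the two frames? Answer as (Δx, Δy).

(1.6, 2.5)

The orange cube started near (4.3, 5.0) and ended near (5.9, 7.5).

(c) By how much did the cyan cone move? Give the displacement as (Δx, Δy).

(2.4, -1.0)

From the two frames, the cyan cone sits at roughly (0.9, 2.0) before and (3.3, 1.0) after.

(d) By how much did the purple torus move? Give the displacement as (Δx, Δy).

(-1.9, -0.7)

The purple torus was at about (2.8, 6.8) and moved to about (0.9, 6.1).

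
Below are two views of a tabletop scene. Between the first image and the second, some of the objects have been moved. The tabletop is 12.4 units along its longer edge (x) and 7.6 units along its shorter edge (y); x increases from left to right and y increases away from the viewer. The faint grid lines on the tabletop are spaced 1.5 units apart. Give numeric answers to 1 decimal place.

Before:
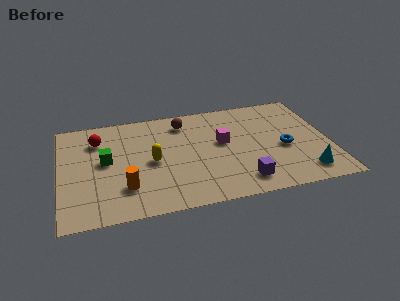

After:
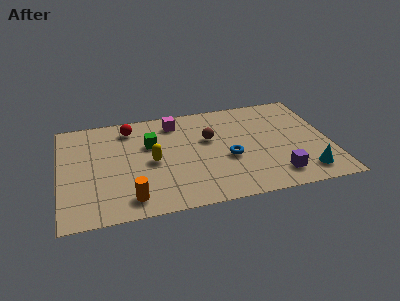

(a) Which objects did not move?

the cyan cone and the yellow capsule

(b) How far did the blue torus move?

2.6

The blue torus was near (10.3, 3.3) before and (7.7, 3.1) after, so it travelled √(2.6² + 0.2²) ≈ 2.6 units.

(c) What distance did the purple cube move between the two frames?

1.6

The purple cube was near (8.2, 1.3) before and (9.8, 1.4) after, so it travelled √(1.6² + 0.1²) ≈ 1.6 units.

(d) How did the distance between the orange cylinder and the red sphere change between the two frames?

+1.2

The distance was about 3.9 in the first image and 5.1 in the second, so they moved 1.2 units further apart.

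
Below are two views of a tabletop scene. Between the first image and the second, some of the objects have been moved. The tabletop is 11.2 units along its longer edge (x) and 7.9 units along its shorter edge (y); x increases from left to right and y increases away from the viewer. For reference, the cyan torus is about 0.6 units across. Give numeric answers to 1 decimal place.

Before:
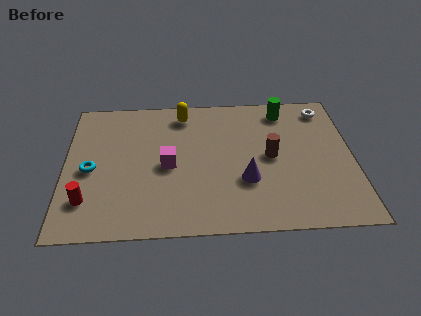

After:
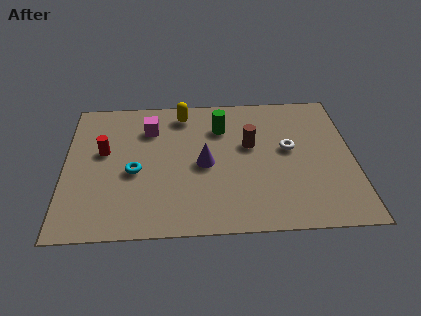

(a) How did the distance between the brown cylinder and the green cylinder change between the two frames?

-1.2

Before: roughly 2.8 units apart; after: 1.6. That's 1.2 units closer together.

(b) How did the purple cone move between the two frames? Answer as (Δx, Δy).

(-1.6, 1.0)

The purple cone was at about (7.0, 2.7) and moved to about (5.4, 3.7).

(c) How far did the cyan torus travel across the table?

1.7

The cyan torus moved from about (1.0, 3.6) to (2.7, 3.4), a distance of √(1.7² + 0.2²) ≈ 1.7.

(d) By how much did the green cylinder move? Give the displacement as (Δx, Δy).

(-2.5, -0.9)

The green cylinder started near (8.6, 6.7) and ended near (6.1, 5.8).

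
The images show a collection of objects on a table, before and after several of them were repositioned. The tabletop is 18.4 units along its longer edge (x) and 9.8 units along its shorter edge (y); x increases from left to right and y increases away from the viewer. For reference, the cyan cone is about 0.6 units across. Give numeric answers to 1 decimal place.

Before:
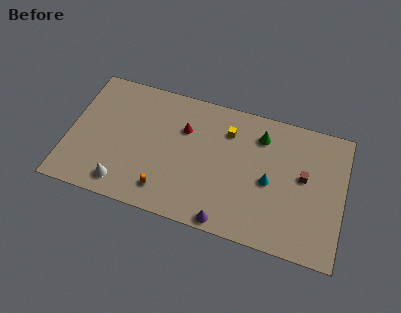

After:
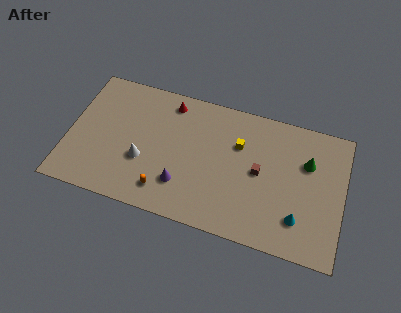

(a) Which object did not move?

the orange capsule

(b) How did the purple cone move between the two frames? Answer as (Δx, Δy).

(-3.1, 1.8)

The purple cone started near (10.9, 0.8) and ended near (7.8, 2.6).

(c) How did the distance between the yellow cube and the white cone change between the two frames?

-2.0

The distance was about 8.9 in the first image and 6.9 in the second, so they moved 2.0 units closer together.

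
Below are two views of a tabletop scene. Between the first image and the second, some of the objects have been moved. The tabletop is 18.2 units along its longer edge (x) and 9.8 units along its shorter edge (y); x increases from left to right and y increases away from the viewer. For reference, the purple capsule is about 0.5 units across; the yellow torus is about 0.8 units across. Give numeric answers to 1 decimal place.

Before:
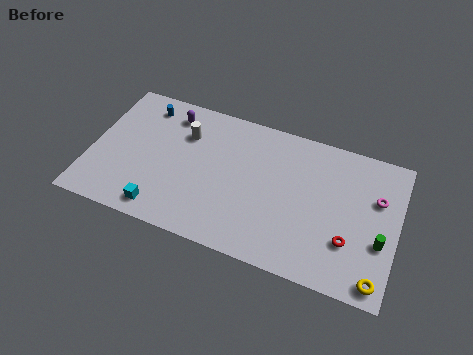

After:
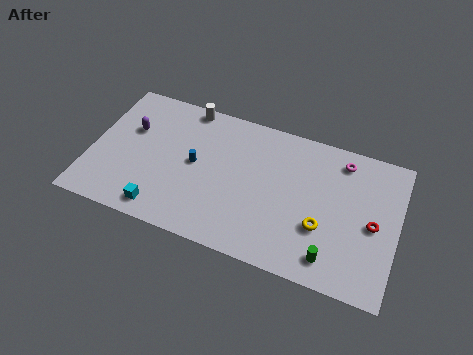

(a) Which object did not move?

the cyan cube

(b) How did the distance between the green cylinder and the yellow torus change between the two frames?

-0.6

The distance was about 2.5 in the first image and 1.9 in the second, so they moved 0.6 units closer together.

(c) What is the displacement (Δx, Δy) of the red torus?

(1.3, 1.6)

From the two frames, the red torus sits at roughly (15.5, 3.0) before and (16.8, 4.6) after.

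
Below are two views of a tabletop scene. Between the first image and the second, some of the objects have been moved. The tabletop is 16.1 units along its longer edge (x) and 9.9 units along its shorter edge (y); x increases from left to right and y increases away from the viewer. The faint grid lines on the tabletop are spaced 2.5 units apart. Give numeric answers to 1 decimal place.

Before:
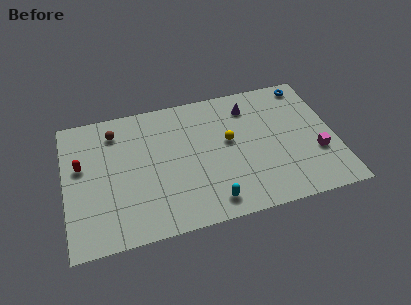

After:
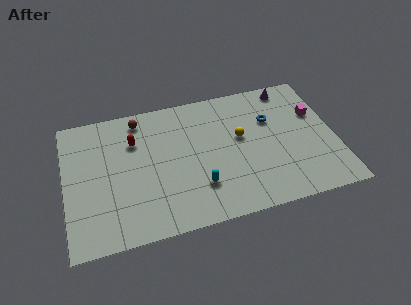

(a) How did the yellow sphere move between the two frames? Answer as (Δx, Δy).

(0.7, 0.1)

From the two frames, the yellow sphere sits at roughly (9.8, 5.6) before and (10.5, 5.7) after.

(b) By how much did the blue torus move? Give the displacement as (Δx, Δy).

(-2.4, -2.2)

The blue torus started near (14.8, 8.8) and ended near (12.4, 6.6).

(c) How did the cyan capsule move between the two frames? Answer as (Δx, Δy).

(-0.6, 1.3)

From the two frames, the cyan capsule sits at roughly (8.4, 1.4) before and (7.8, 2.7) after.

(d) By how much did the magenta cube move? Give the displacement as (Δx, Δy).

(0.2, 3.0)

The magenta cube started near (14.9, 3.4) and ended near (15.1, 6.4).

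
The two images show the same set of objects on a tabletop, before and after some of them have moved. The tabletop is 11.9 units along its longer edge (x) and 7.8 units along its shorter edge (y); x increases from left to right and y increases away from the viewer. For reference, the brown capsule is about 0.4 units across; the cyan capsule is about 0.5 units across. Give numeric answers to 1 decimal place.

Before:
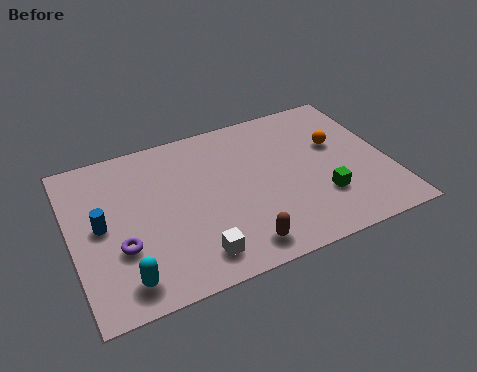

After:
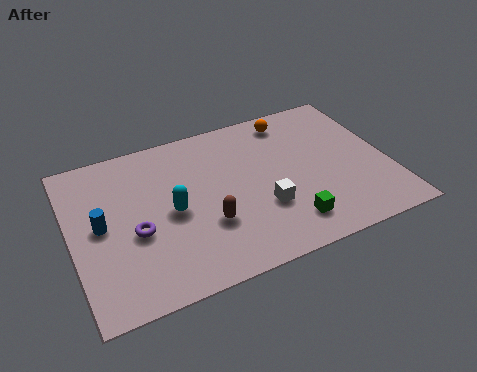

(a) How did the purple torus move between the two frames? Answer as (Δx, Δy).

(0.6, 0.5)

The purple torus started near (1.7, 2.7) and ended near (2.3, 3.2).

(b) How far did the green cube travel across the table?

1.6

From (9.2, 2.3) to (7.8, 1.5), the green cube covered √(1.4² + 0.8²) ≈ 1.6 units.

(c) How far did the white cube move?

3.0

The white cube was near (4.3, 1.3) before and (7.0, 2.6) after, so it travelled √(2.7² + 1.3²) ≈ 3.0 units.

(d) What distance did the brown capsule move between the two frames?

1.8

From (5.9, 1.1) to (4.9, 2.6), the brown capsule covered √(1.0² + 1.5²) ≈ 1.8 units.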